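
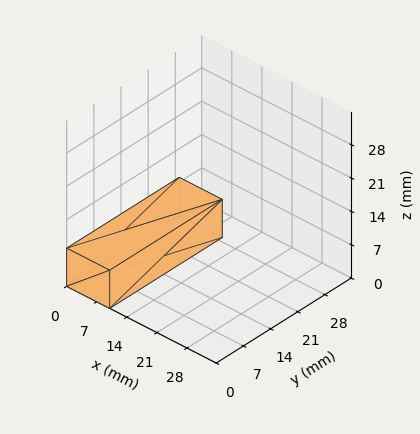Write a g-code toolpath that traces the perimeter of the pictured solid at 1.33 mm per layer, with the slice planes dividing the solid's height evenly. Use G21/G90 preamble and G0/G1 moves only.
Reading the render: the shape is a rectangular box, roughly 10 × 29 mm footprint and 8 mm tall (dimensions read to the nearest mm from the axis ticks). For the g-code, the solid's height is divided into equal slices at the stated Δz and each level perimeter traced with G1 moves after a G0 lift.

; perimeter-only toolpath
G21 ; units = mm
G90 ; absolute positioning
G28 ; home
; layer 1
G0 Z1.33
G0 X0.00 Y0.00
G1 X10.00 Y0.00
G1 X10.00 Y29.00
G1 X0.00 Y29.00
G1 X0.00 Y0.00
; layer 2
G0 Z2.67
G0 X0.00 Y0.00
G1 X10.00 Y0.00
G1 X10.00 Y29.00
G1 X0.00 Y29.00
G1 X0.00 Y0.00
; layer 3
G0 Z4.00
G0 X0.00 Y0.00
G1 X10.00 Y0.00
G1 X10.00 Y29.00
G1 X0.00 Y29.00
G1 X0.00 Y0.00
; layer 4
G0 Z5.33
G0 X0.00 Y0.00
G1 X10.00 Y0.00
G1 X10.00 Y29.00
G1 X0.00 Y29.00
G1 X0.00 Y0.00
; layer 5
G0 Z6.67
G0 X0.00 Y0.00
G1 X10.00 Y0.00
G1 X10.00 Y29.00
G1 X0.00 Y29.00
G1 X0.00 Y0.00
; layer 6
G0 Z8.00
G0 X0.00 Y0.00
G1 X10.00 Y0.00
G1 X10.00 Y29.00
G1 X0.00 Y29.00
G1 X0.00 Y0.00
M2 ; end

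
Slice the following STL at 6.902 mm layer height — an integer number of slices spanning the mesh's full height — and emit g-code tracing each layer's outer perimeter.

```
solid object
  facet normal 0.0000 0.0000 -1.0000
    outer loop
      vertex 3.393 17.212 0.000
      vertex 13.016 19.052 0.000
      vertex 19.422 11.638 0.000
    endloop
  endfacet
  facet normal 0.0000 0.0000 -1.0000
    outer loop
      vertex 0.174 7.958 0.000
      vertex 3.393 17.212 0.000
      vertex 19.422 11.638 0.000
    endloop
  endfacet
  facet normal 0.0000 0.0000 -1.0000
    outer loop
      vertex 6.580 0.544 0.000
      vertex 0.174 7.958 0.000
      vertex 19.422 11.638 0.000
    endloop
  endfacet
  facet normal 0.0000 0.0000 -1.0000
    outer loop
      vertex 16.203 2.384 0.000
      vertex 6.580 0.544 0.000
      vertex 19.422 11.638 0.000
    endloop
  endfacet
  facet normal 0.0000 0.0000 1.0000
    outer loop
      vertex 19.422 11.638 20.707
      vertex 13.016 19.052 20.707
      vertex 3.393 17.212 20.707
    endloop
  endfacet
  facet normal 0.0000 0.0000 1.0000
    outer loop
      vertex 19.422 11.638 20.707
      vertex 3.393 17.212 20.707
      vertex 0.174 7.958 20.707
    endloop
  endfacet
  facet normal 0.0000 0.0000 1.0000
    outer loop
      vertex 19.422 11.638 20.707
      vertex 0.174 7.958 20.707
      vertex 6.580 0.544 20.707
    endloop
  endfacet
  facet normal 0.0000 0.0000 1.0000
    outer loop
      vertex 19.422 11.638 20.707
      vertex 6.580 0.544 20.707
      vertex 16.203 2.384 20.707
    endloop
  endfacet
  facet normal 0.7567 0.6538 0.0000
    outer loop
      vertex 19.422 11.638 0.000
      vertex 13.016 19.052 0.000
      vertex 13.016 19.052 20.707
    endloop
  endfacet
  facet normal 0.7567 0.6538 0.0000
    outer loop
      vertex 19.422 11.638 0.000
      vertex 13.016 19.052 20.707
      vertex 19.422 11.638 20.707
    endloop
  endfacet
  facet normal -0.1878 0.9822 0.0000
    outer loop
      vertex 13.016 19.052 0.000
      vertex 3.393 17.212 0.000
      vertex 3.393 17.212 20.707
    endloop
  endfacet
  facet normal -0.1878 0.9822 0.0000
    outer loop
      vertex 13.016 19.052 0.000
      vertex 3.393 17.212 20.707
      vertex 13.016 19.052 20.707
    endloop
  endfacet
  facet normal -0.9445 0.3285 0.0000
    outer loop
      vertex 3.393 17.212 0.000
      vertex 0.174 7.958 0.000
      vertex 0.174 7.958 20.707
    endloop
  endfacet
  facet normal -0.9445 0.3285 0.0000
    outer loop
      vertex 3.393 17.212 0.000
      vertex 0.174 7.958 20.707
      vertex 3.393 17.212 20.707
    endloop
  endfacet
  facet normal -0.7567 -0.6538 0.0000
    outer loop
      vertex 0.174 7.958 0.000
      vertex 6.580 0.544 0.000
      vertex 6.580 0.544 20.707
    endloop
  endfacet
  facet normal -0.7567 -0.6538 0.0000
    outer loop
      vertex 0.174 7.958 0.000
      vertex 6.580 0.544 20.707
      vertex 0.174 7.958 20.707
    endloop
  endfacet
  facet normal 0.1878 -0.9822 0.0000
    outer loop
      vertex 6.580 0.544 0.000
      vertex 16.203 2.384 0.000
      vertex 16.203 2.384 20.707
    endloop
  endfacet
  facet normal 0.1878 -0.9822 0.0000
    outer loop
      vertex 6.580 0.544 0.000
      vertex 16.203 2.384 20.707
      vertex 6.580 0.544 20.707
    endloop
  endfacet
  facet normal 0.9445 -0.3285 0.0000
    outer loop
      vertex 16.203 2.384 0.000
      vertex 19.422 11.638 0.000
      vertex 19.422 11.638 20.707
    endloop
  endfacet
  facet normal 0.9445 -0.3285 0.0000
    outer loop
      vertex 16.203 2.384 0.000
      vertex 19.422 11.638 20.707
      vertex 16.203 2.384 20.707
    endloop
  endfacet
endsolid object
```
; perimeter-only toolpath
G21 ; units = mm
G90 ; absolute positioning
G28 ; home
; layer 1
G0 Z6.902
G0 X19.422 Y11.638
G1 X13.016 Y19.052
G1 X3.393 Y17.212
G1 X0.174 Y7.958
G1 X6.580 Y0.544
G1 X16.203 Y2.384
G1 X19.422 Y11.638
; layer 2
G0 Z13.805
G0 X19.422 Y11.638
G1 X13.016 Y19.052
G1 X3.393 Y17.212
G1 X0.174 Y7.958
G1 X6.580 Y0.544
G1 X16.203 Y2.384
G1 X19.422 Y11.638
; layer 3
G0 Z20.707
G0 X19.422 Y11.638
G1 X13.016 Y19.052
G1 X3.393 Y17.212
G1 X0.174 Y7.958
G1 X6.580 Y0.544
G1 X16.203 Y2.384
G1 X19.422 Y11.638
M2 ; end

The solid is a regular 6-sided prism (a cylinder approximated with 6 flat sides), circumscribed radius ≈ 9.8 mm, height ≈ 20.7 mm. Slicing at Δz = 6.902 mm — 3 equal slices spanning the solid's height, so layer i sits at z = i·h/3 — gives 3 non-empty perimeters. Each is a 6-segment closed polygon; G0 lifts to the layer z and rapids to the start vertex, then G1 traces the edges.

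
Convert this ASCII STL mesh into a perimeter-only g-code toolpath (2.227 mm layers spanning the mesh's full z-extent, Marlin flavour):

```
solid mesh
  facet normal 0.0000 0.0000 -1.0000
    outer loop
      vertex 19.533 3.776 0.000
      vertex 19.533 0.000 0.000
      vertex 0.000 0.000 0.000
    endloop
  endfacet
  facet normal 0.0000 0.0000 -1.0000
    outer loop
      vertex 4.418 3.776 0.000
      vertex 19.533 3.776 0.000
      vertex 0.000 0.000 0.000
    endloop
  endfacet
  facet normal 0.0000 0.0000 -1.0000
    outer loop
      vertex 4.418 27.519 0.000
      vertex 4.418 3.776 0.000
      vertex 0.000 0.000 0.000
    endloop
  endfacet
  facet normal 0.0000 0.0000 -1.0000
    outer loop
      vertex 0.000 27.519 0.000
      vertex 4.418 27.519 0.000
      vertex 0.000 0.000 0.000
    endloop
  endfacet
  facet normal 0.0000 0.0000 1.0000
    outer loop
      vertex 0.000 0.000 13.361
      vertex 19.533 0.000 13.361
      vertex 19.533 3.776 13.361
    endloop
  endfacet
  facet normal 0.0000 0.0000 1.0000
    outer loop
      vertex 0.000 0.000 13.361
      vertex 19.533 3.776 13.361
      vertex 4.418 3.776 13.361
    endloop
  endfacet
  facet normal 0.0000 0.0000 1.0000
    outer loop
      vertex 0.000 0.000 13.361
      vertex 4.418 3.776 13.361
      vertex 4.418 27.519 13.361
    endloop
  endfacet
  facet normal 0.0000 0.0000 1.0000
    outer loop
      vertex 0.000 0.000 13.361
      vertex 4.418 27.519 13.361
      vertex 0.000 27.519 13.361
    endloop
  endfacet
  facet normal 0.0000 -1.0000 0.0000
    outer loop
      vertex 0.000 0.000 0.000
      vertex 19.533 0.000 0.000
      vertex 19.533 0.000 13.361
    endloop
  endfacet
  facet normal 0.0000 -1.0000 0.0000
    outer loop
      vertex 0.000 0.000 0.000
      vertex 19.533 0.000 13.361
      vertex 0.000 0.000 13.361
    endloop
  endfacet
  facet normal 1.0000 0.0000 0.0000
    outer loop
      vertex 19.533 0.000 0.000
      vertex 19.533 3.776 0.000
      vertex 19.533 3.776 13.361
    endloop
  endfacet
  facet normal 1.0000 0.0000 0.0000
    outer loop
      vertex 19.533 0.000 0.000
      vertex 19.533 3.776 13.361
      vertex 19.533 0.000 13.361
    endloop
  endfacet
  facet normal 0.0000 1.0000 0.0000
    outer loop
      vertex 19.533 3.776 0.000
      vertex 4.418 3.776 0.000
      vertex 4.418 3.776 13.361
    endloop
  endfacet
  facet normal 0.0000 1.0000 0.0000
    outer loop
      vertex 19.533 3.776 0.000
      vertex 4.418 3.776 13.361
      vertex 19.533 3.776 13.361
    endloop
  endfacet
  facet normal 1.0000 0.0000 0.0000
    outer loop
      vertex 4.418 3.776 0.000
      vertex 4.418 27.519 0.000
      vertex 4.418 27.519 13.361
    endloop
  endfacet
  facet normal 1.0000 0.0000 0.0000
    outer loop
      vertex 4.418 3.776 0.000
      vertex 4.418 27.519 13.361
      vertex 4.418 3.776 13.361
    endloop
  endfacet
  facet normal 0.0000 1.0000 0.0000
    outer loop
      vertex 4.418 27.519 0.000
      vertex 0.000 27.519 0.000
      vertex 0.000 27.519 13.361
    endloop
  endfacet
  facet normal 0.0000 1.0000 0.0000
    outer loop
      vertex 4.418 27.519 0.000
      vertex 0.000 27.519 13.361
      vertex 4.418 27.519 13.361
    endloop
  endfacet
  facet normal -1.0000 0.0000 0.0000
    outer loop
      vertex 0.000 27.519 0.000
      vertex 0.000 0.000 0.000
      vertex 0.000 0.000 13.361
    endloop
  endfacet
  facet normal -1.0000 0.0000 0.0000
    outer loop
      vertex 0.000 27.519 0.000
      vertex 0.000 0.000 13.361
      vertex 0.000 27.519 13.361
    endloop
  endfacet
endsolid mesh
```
; perimeter-only toolpath
G21 ; units = mm
G90 ; absolute positioning
G28 ; home
; layer 1
G0 Z2.227
G0 X0.000 Y0.000
G1 X19.533 Y0.000
G1 X19.533 Y3.776
G1 X4.418 Y3.776
G1 X4.418 Y27.519
G1 X0.000 Y27.519
G1 X0.000 Y0.000
; layer 2
G0 Z4.454
G0 X0.000 Y0.000
G1 X19.533 Y0.000
G1 X19.533 Y3.776
G1 X4.418 Y3.776
G1 X4.418 Y27.519
G1 X0.000 Y27.519
G1 X0.000 Y0.000
; layer 3
G0 Z6.681
G0 X0.000 Y0.000
G1 X19.533 Y0.000
G1 X19.533 Y3.776
G1 X4.418 Y3.776
G1 X4.418 Y27.519
G1 X0.000 Y27.519
G1 X0.000 Y0.000
; layer 4
G0 Z8.907
G0 X0.000 Y0.000
G1 X19.533 Y0.000
G1 X19.533 Y3.776
G1 X4.418 Y3.776
G1 X4.418 Y27.519
G1 X0.000 Y27.519
G1 X0.000 Y0.000
; layer 5
G0 Z11.134
G0 X0.000 Y0.000
G1 X19.533 Y0.000
G1 X19.533 Y3.776
G1 X4.418 Y3.776
G1 X4.418 Y27.519
G1 X0.000 Y27.519
G1 X0.000 Y0.000
; layer 6
G0 Z13.361
G0 X0.000 Y0.000
G1 X19.533 Y0.000
G1 X19.533 Y3.776
G1 X4.418 Y3.776
G1 X4.418 Y27.519
G1 X0.000 Y27.519
G1 X0.000 Y0.000
M2 ; end

The solid is an L-shaped prism: outer 19.5 × 27.5 mm, arm thicknesses ≈ 3.78 mm (horizontal) and 4.42 mm (vertical), extruded 13.4 mm in z. Slicing at Δz = 2.227 mm — 6 equal slices spanning the solid's height, so layer i sits at z = i·h/6 — gives 6 non-empty perimeters. Each is a 6-segment closed polygon; G0 lifts to the layer z and rapids to the start vertex, then G1 traces the edges.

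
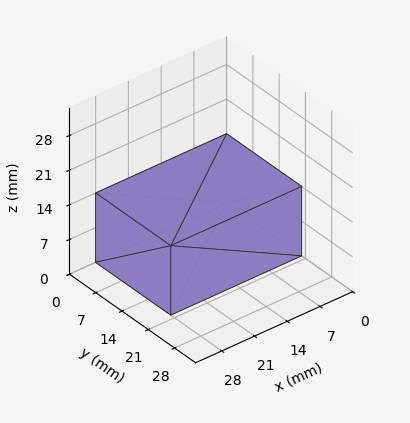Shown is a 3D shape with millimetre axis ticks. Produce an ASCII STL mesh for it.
Reading the render: the shape is a rectangular box, roughly 28 × 20 mm footprint and 14 mm tall (dimensions read to the nearest mm from the axis ticks). For the STL, each face is triangulated and given an outward normal.

solid part
  facet normal 0.0000 0.0000 -1.0000
    outer loop
      vertex 28.000 20.000 0.000
      vertex 28.000 0.000 0.000
      vertex 0.000 0.000 0.000
    endloop
  endfacet
  facet normal 0.0000 0.0000 -1.0000
    outer loop
      vertex 0.000 20.000 0.000
      vertex 28.000 20.000 0.000
      vertex 0.000 0.000 0.000
    endloop
  endfacet
  facet normal 0.0000 0.0000 1.0000
    outer loop
      vertex 0.000 0.000 14.000
      vertex 28.000 0.000 14.000
      vertex 28.000 20.000 14.000
    endloop
  endfacet
  facet normal 0.0000 0.0000 1.0000
    outer loop
      vertex 0.000 0.000 14.000
      vertex 28.000 20.000 14.000
      vertex 0.000 20.000 14.000
    endloop
  endfacet
  facet normal 0.0000 -1.0000 0.0000
    outer loop
      vertex 0.000 0.000 0.000
      vertex 28.000 0.000 0.000
      vertex 28.000 0.000 14.000
    endloop
  endfacet
  facet normal 0.0000 -1.0000 0.0000
    outer loop
      vertex 0.000 0.000 0.000
      vertex 28.000 0.000 14.000
      vertex 0.000 0.000 14.000
    endloop
  endfacet
  facet normal 0.0000 1.0000 0.0000
    outer loop
      vertex 28.000 20.000 14.000
      vertex 28.000 20.000 0.000
      vertex 0.000 20.000 0.000
    endloop
  endfacet
  facet normal 0.0000 1.0000 0.0000
    outer loop
      vertex 0.000 20.000 14.000
      vertex 28.000 20.000 14.000
      vertex 0.000 20.000 0.000
    endloop
  endfacet
  facet normal -1.0000 0.0000 0.0000
    outer loop
      vertex 0.000 20.000 14.000
      vertex 0.000 20.000 0.000
      vertex 0.000 0.000 0.000
    endloop
  endfacet
  facet normal -1.0000 0.0000 0.0000
    outer loop
      vertex 0.000 0.000 14.000
      vertex 0.000 20.000 14.000
      vertex 0.000 0.000 0.000
    endloop
  endfacet
  facet normal 1.0000 0.0000 0.0000
    outer loop
      vertex 28.000 0.000 0.000
      vertex 28.000 20.000 0.000
      vertex 28.000 20.000 14.000
    endloop
  endfacet
  facet normal 1.0000 0.0000 0.0000
    outer loop
      vertex 28.000 0.000 0.000
      vertex 28.000 20.000 14.000
      vertex 28.000 0.000 14.000
    endloop
  endfacet
endsolid part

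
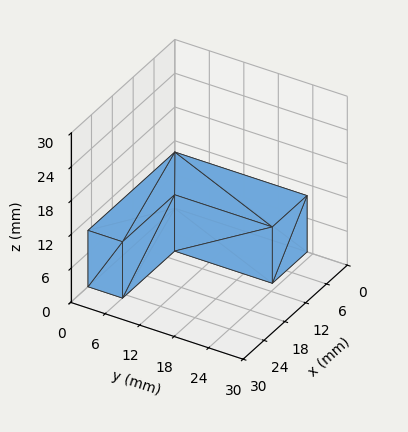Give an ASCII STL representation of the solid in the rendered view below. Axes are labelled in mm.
Reading the render: the shape is an L-shaped prism: outer 25 × 23 mm, arm thicknesses ≈ 6 mm (horizontal) and 10 mm (vertical), extruded 10 mm in z (dimensions read to the nearest mm from the axis ticks). For the STL, each face is triangulated and given an outward normal.

solid part
  facet normal 0.0000 0.0000 -1.0000
    outer loop
      vertex 25.0 6.0 0.0
      vertex 25.0 0.0 0.0
      vertex 0.0 0.0 0.0
    endloop
  endfacet
  facet normal 0.0000 0.0000 -1.0000
    outer loop
      vertex 10.0 6.0 0.0
      vertex 25.0 6.0 0.0
      vertex 0.0 0.0 0.0
    endloop
  endfacet
  facet normal 0.0000 0.0000 -1.0000
    outer loop
      vertex 10.0 23.0 0.0
      vertex 10.0 6.0 0.0
      vertex 0.0 0.0 0.0
    endloop
  endfacet
  facet normal 0.0000 0.0000 -1.0000
    outer loop
      vertex 0.0 23.0 0.0
      vertex 10.0 23.0 0.0
      vertex 0.0 0.0 0.0
    endloop
  endfacet
  facet normal 0.0000 0.0000 1.0000
    outer loop
      vertex 0.0 0.0 10.0
      vertex 25.0 0.0 10.0
      vertex 25.0 6.0 10.0
    endloop
  endfacet
  facet normal 0.0000 0.0000 1.0000
    outer loop
      vertex 0.0 0.0 10.0
      vertex 25.0 6.0 10.0
      vertex 10.0 6.0 10.0
    endloop
  endfacet
  facet normal 0.0000 0.0000 1.0000
    outer loop
      vertex 0.0 0.0 10.0
      vertex 10.0 6.0 10.0
      vertex 10.0 23.0 10.0
    endloop
  endfacet
  facet normal 0.0000 0.0000 1.0000
    outer loop
      vertex 0.0 0.0 10.0
      vertex 10.0 23.0 10.0
      vertex 0.0 23.0 10.0
    endloop
  endfacet
  facet normal 0.0000 -1.0000 0.0000
    outer loop
      vertex 0.0 0.0 0.0
      vertex 25.0 0.0 0.0
      vertex 25.0 0.0 10.0
    endloop
  endfacet
  facet normal 0.0000 -1.0000 0.0000
    outer loop
      vertex 0.0 0.0 0.0
      vertex 25.0 0.0 10.0
      vertex 0.0 0.0 10.0
    endloop
  endfacet
  facet normal 1.0000 0.0000 0.0000
    outer loop
      vertex 25.0 0.0 0.0
      vertex 25.0 6.0 0.0
      vertex 25.0 6.0 10.0
    endloop
  endfacet
  facet normal 1.0000 0.0000 0.0000
    outer loop
      vertex 25.0 0.0 0.0
      vertex 25.0 6.0 10.0
      vertex 25.0 0.0 10.0
    endloop
  endfacet
  facet normal 0.0000 1.0000 0.0000
    outer loop
      vertex 25.0 6.0 0.0
      vertex 10.0 6.0 0.0
      vertex 10.0 6.0 10.0
    endloop
  endfacet
  facet normal 0.0000 1.0000 0.0000
    outer loop
      vertex 25.0 6.0 0.0
      vertex 10.0 6.0 10.0
      vertex 25.0 6.0 10.0
    endloop
  endfacet
  facet normal 1.0000 0.0000 0.0000
    outer loop
      vertex 10.0 6.0 0.0
      vertex 10.0 23.0 0.0
      vertex 10.0 23.0 10.0
    endloop
  endfacet
  facet normal 1.0000 0.0000 0.0000
    outer loop
      vertex 10.0 6.0 0.0
      vertex 10.0 23.0 10.0
      vertex 10.0 6.0 10.0
    endloop
  endfacet
  facet normal 0.0000 1.0000 0.0000
    outer loop
      vertex 10.0 23.0 0.0
      vertex 0.0 23.0 0.0
      vertex 0.0 23.0 10.0
    endloop
  endfacet
  facet normal 0.0000 1.0000 0.0000
    outer loop
      vertex 10.0 23.0 0.0
      vertex 0.0 23.0 10.0
      vertex 10.0 23.0 10.0
    endloop
  endfacet
  facet normal -1.0000 0.0000 0.0000
    outer loop
      vertex 0.0 23.0 0.0
      vertex 0.0 0.0 0.0
      vertex 0.0 0.0 10.0
    endloop
  endfacet
  facet normal -1.0000 0.0000 0.0000
    outer loop
      vertex 0.0 23.0 0.0
      vertex 0.0 0.0 10.0
      vertex 0.0 23.0 10.0
    endloop
  endfacet
endsolid part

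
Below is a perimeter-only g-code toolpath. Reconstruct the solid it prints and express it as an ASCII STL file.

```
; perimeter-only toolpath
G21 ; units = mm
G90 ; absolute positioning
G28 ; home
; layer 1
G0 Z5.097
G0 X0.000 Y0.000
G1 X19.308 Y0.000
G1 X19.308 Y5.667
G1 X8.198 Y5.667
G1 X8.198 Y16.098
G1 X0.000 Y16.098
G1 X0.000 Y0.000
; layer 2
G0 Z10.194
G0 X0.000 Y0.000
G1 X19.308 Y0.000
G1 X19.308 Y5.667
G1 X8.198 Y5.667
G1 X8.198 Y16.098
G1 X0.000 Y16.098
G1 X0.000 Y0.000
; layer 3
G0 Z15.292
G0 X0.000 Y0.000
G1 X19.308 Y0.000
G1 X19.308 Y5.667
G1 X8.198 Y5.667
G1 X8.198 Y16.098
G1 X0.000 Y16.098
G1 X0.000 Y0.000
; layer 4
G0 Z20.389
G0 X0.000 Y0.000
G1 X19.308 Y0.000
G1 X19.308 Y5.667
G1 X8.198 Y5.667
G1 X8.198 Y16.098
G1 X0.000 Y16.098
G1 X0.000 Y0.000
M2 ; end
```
solid part
  facet normal 0.0000 0.0000 -1.0000
    outer loop
      vertex 19.308 5.667 0.000
      vertex 19.308 0.000 0.000
      vertex 0.000 0.000 0.000
    endloop
  endfacet
  facet normal 0.0000 0.0000 -1.0000
    outer loop
      vertex 8.198 5.667 0.000
      vertex 19.308 5.667 0.000
      vertex 0.000 0.000 0.000
    endloop
  endfacet
  facet normal 0.0000 0.0000 -1.0000
    outer loop
      vertex 8.198 16.098 0.000
      vertex 8.198 5.667 0.000
      vertex 0.000 0.000 0.000
    endloop
  endfacet
  facet normal 0.0000 0.0000 -1.0000
    outer loop
      vertex 0.000 16.098 0.000
      vertex 8.198 16.098 0.000
      vertex 0.000 0.000 0.000
    endloop
  endfacet
  facet normal 0.0000 0.0000 1.0000
    outer loop
      vertex 0.000 0.000 20.389
      vertex 19.308 0.000 20.389
      vertex 19.308 5.667 20.389
    endloop
  endfacet
  facet normal 0.0000 0.0000 1.0000
    outer loop
      vertex 0.000 0.000 20.389
      vertex 19.308 5.667 20.389
      vertex 8.198 5.667 20.389
    endloop
  endfacet
  facet normal 0.0000 0.0000 1.0000
    outer loop
      vertex 0.000 0.000 20.389
      vertex 8.198 5.667 20.389
      vertex 8.198 16.098 20.389
    endloop
  endfacet
  facet normal 0.0000 0.0000 1.0000
    outer loop
      vertex 0.000 0.000 20.389
      vertex 8.198 16.098 20.389
      vertex 0.000 16.098 20.389
    endloop
  endfacet
  facet normal 0.0000 -1.0000 0.0000
    outer loop
      vertex 0.000 0.000 0.000
      vertex 19.308 0.000 0.000
      vertex 19.308 0.000 20.389
    endloop
  endfacet
  facet normal 0.0000 -1.0000 0.0000
    outer loop
      vertex 0.000 0.000 0.000
      vertex 19.308 0.000 20.389
      vertex 0.000 0.000 20.389
    endloop
  endfacet
  facet normal 1.0000 0.0000 0.0000
    outer loop
      vertex 19.308 0.000 0.000
      vertex 19.308 5.667 0.000
      vertex 19.308 5.667 20.389
    endloop
  endfacet
  facet normal 1.0000 0.0000 0.0000
    outer loop
      vertex 19.308 0.000 0.000
      vertex 19.308 5.667 20.389
      vertex 19.308 0.000 20.389
    endloop
  endfacet
  facet normal 0.0000 1.0000 0.0000
    outer loop
      vertex 19.308 5.667 0.000
      vertex 8.198 5.667 0.000
      vertex 8.198 5.667 20.389
    endloop
  endfacet
  facet normal 0.0000 1.0000 0.0000
    outer loop
      vertex 19.308 5.667 0.000
      vertex 8.198 5.667 20.389
      vertex 19.308 5.667 20.389
    endloop
  endfacet
  facet normal 1.0000 0.0000 0.0000
    outer loop
      vertex 8.198 5.667 0.000
      vertex 8.198 16.098 0.000
      vertex 8.198 16.098 20.389
    endloop
  endfacet
  facet normal 1.0000 0.0000 0.0000
    outer loop
      vertex 8.198 5.667 0.000
      vertex 8.198 16.098 20.389
      vertex 8.198 5.667 20.389
    endloop
  endfacet
  facet normal 0.0000 1.0000 0.0000
    outer loop
      vertex 8.198 16.098 0.000
      vertex 0.000 16.098 0.000
      vertex 0.000 16.098 20.389
    endloop
  endfacet
  facet normal 0.0000 1.0000 0.0000
    outer loop
      vertex 8.198 16.098 0.000
      vertex 0.000 16.098 20.389
      vertex 8.198 16.098 20.389
    endloop
  endfacet
  facet normal -1.0000 0.0000 0.0000
    outer loop
      vertex 0.000 16.098 0.000
      vertex 0.000 0.000 0.000
      vertex 0.000 0.000 20.389
    endloop
  endfacet
  facet normal -1.0000 0.0000 0.0000
    outer loop
      vertex 0.000 16.098 0.000
      vertex 0.000 0.000 20.389
      vertex 0.000 16.098 20.389
    endloop
  endfacet
endsolid part

The G0 Z moves step by Δz≈5.097 mm. Every layer's G1 loop is the same polygon, so the solid is a straight extrusion of it from z=0 to z≈20.4. Closing with flat bottom and top caps and triangulating gives 20 facets — an L-shaped prism: outer 19.3 × 16.1 mm, arm thicknesses ≈ 5.67 mm (horizontal) and 8.2 mm (vertical), extruded 20.4 mm in z.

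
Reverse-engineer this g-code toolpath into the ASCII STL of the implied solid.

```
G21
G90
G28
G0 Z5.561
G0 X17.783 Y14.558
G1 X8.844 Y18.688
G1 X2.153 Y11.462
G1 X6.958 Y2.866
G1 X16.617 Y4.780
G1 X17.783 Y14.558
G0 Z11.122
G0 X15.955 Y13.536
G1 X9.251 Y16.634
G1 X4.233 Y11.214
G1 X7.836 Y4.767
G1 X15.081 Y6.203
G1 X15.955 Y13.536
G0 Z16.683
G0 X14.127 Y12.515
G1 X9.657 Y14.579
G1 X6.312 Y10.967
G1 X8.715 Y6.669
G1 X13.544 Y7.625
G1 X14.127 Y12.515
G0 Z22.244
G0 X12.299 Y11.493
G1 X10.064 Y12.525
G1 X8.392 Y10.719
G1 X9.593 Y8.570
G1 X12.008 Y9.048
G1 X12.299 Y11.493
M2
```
solid part
  facet normal 0.0000 0.0000 -1.0000
    outer loop
      vertex 0.074 11.710 0.000
      vertex 8.437 20.742 0.000
      vertex 19.611 15.580 0.000
    endloop
  endfacet
  facet normal 0.0000 0.0000 -1.0000
    outer loop
      vertex 6.080 0.965 0.000
      vertex 0.074 11.710 0.000
      vertex 19.611 15.580 0.000
    endloop
  endfacet
  facet normal 0.0000 0.0000 -1.0000
    outer loop
      vertex 18.154 3.357 0.000
      vertex 6.080 0.965 0.000
      vertex 19.611 15.580 0.000
    endloop
  endfacet
  facet normal 0.4012 0.8684 0.2914
    outer loop
      vertex 19.611 15.580 0.000
      vertex 8.437 20.742 0.000
      vertex 10.471 10.471 27.805
    endloop
  endfacet
  facet normal -0.7019 0.6499 0.2914
    outer loop
      vertex 8.437 20.742 0.000
      vertex 0.074 11.710 0.000
      vertex 10.471 10.471 27.805
    endloop
  endfacet
  facet normal -0.8350 -0.4667 0.2914
    outer loop
      vertex 0.074 11.710 0.000
      vertex 6.080 0.965 0.000
      vertex 10.471 10.471 27.805
    endloop
  endfacet
  facet normal 0.1859 -0.9383 0.2914
    outer loop
      vertex 6.080 0.965 0.000
      vertex 18.154 3.357 0.000
      vertex 10.471 10.471 27.805
    endloop
  endfacet
  facet normal 0.9499 -0.1132 0.2914
    outer loop
      vertex 18.154 3.357 0.000
      vertex 19.611 15.580 0.000
      vertex 10.471 10.471 27.805
    endloop
  endfacet
endsolid part

The G0 Z moves step by Δz≈5.561 mm. The G1 loops shrink linearly with z, so the solid tapers from its base footprint up to z≈27.8. Closing with a flat bottom cap and the tapered top and triangulating gives 8 facets — a regular 5-sided pyramid, base circumscribed radius ≈ 10.5 mm, apex at z ≈ 27.8 mm.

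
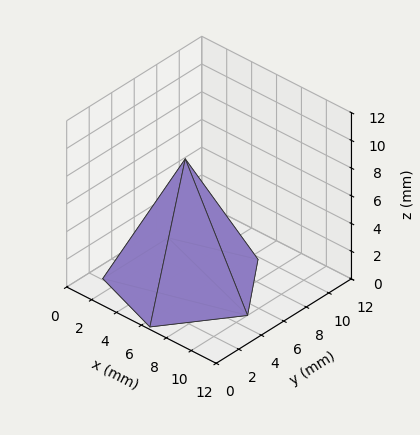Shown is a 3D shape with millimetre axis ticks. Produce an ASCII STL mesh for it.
Reading the render: the shape is a regular 5-sided pyramid, base circumscribed radius ≈ 5 mm, apex at z ≈ 9 mm (dimensions read to the nearest mm from the axis ticks). For the STL, each face is triangulated and given an outward normal.

solid part
  facet normal 0.0000 0.0000 -1.0000
    outer loop
      vertex 1.0 7.9 0.0
      vertex 6.5 9.8 0.0
      vertex 10.0 5.0 0.0
    endloop
  endfacet
  facet normal 0.0000 0.0000 -1.0000
    outer loop
      vertex 1.0 2.1 0.0
      vertex 1.0 7.9 0.0
      vertex 10.0 5.0 0.0
    endloop
  endfacet
  facet normal 0.0000 0.0000 -1.0000
    outer loop
      vertex 6.5 0.2 0.0
      vertex 1.0 2.1 0.0
      vertex 10.0 5.0 0.0
    endloop
  endfacet
  facet normal 0.7371 0.5375 0.4095
    outer loop
      vertex 10.0 5.0 0.0
      vertex 6.5 9.8 0.0
      vertex 5.0 5.0 9.0
    endloop
  endfacet
  facet normal -0.2978 0.8620 0.4101
    outer loop
      vertex 6.5 9.8 0.0
      vertex 1.0 7.9 0.0
      vertex 5.0 5.0 9.0
    endloop
  endfacet
  facet normal -0.9138 0.0000 0.4061
    outer loop
      vertex 1.0 7.9 0.0
      vertex 1.0 2.1 0.0
      vertex 5.0 5.0 9.0
    endloop
  endfacet
  facet normal -0.2978 -0.8620 0.4101
    outer loop
      vertex 1.0 2.1 0.0
      vertex 6.5 0.2 0.0
      vertex 5.0 5.0 9.0
    endloop
  endfacet
  facet normal 0.7371 -0.5375 0.4095
    outer loop
      vertex 6.5 0.2 0.0
      vertex 10.0 5.0 0.0
      vertex 5.0 5.0 9.0
    endloop
  endfacet
endsolid part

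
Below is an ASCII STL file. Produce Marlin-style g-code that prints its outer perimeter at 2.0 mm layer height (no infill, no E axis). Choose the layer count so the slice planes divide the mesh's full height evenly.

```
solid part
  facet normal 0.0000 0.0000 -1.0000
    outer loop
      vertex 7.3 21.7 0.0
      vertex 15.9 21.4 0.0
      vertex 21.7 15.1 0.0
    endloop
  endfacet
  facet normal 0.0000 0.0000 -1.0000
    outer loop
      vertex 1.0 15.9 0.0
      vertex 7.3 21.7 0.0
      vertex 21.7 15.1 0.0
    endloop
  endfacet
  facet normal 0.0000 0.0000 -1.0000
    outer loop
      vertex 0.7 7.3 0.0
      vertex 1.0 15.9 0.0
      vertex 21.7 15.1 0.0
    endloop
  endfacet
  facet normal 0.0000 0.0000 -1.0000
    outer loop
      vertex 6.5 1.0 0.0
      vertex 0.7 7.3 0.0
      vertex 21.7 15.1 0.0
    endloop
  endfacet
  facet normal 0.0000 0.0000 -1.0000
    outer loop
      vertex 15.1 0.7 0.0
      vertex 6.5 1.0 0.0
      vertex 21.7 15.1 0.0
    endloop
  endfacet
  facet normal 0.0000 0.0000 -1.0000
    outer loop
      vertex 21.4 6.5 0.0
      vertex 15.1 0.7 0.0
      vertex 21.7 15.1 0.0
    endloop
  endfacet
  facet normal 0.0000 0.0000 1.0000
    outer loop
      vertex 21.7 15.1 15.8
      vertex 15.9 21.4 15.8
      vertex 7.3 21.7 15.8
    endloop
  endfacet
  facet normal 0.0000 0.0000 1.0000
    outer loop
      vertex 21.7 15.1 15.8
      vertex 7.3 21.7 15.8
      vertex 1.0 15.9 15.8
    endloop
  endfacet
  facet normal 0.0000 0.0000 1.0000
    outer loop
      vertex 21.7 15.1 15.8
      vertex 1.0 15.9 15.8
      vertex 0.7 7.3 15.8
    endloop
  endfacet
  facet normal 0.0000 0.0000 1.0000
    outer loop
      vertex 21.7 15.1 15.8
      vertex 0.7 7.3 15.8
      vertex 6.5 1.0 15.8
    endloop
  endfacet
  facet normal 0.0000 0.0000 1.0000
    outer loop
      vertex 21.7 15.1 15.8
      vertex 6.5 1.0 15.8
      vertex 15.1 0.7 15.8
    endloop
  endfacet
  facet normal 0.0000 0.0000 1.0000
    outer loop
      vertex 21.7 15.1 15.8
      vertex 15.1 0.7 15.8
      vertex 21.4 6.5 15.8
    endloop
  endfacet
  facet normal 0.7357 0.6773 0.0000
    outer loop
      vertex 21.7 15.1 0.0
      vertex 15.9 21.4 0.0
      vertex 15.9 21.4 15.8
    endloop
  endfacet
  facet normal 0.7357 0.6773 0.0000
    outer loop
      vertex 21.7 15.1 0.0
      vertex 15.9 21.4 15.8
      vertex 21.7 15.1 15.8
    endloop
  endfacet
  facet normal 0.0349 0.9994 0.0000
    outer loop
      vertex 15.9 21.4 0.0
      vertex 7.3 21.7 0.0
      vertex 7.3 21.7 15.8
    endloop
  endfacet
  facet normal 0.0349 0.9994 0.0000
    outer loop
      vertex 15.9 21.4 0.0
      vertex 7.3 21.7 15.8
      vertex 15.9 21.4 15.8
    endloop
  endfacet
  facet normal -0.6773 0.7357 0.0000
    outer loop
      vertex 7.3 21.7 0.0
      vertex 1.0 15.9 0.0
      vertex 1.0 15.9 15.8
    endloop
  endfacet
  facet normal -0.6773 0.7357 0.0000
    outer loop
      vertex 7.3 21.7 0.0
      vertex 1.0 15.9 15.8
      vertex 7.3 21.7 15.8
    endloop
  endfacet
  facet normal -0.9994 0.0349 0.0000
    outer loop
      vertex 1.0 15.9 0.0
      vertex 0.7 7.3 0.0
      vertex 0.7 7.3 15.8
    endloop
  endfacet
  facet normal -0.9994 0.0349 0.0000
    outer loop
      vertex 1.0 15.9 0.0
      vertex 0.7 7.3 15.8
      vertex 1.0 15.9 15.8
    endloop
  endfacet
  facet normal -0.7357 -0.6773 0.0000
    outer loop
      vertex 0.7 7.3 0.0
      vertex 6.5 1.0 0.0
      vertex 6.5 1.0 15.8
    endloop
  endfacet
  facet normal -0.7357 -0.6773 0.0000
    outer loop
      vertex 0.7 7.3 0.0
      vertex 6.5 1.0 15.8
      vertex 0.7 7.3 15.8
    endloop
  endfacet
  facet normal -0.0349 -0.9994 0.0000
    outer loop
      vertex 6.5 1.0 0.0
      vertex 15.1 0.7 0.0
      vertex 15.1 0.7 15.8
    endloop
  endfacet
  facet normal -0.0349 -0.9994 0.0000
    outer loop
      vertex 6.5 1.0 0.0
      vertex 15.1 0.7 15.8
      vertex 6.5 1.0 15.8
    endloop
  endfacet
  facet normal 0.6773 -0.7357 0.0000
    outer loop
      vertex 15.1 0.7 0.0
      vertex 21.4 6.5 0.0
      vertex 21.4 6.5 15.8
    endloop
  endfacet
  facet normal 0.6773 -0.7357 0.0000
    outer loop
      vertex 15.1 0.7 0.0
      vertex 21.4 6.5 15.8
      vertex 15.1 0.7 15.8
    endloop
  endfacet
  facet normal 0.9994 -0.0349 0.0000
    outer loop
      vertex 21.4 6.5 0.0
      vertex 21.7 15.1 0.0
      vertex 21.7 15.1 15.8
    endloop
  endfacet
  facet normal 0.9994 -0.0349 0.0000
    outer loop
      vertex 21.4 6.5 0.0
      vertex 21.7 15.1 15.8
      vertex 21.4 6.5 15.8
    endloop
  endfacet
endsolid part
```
; perimeter-only toolpath
G21 ; units = mm
G90 ; absolute positioning
G28 ; home
; layer 1
G0 Z2.0
G0 X21.7 Y15.1
G1 X15.9 Y21.4
G1 X7.3 Y21.7
G1 X1.0 Y15.9
G1 X0.7 Y7.3
G1 X6.5 Y1.0
G1 X15.1 Y0.7
G1 X21.4 Y6.5
G1 X21.7 Y15.1
; layer 2
G0 Z4.0
G0 X21.7 Y15.1
G1 X15.9 Y21.4
G1 X7.3 Y21.7
G1 X1.0 Y15.9
G1 X0.7 Y7.3
G1 X6.5 Y1.0
G1 X15.1 Y0.7
G1 X21.4 Y6.5
G1 X21.7 Y15.1
; layer 3
G0 Z5.9
G0 X21.7 Y15.1
G1 X15.9 Y21.4
G1 X7.3 Y21.7
G1 X1.0 Y15.9
G1 X0.7 Y7.3
G1 X6.5 Y1.0
G1 X15.1 Y0.7
G1 X21.4 Y6.5
G1 X21.7 Y15.1
; layer 4
G0 Z7.9
G0 X21.7 Y15.1
G1 X15.9 Y21.4
G1 X7.3 Y21.7
G1 X1.0 Y15.9
G1 X0.7 Y7.3
G1 X6.5 Y1.0
G1 X15.1 Y0.7
G1 X21.4 Y6.5
G1 X21.7 Y15.1
; layer 5
G0 Z9.9
G0 X21.7 Y15.1
G1 X15.9 Y21.4
G1 X7.3 Y21.7
G1 X1.0 Y15.9
G1 X0.7 Y7.3
G1 X6.5 Y1.0
G1 X15.1 Y0.7
G1 X21.4 Y6.5
G1 X21.7 Y15.1
; layer 6
G0 Z11.9
G0 X21.7 Y15.1
G1 X15.9 Y21.4
G1 X7.3 Y21.7
G1 X1.0 Y15.9
G1 X0.7 Y7.3
G1 X6.5 Y1.0
G1 X15.1 Y0.7
G1 X21.4 Y6.5
G1 X21.7 Y15.1
; layer 7
G0 Z13.8
G0 X21.7 Y15.1
G1 X15.9 Y21.4
G1 X7.3 Y21.7
G1 X1.0 Y15.9
G1 X0.7 Y7.3
G1 X6.5 Y1.0
G1 X15.1 Y0.7
G1 X21.4 Y6.5
G1 X21.7 Y15.1
; layer 8
G0 Z15.8
G0 X21.7 Y15.1
G1 X15.9 Y21.4
G1 X7.3 Y21.7
G1 X1.0 Y15.9
G1 X0.7 Y7.3
G1 X6.5 Y1.0
G1 X15.1 Y0.7
G1 X21.4 Y6.5
G1 X21.7 Y15.1
M2 ; end

The solid is a regular 8-sided prism (a cylinder approximated with 8 flat sides), circumscribed radius ≈ 11.2 mm, height ≈ 15.8 mm. Slicing at Δz = 2.0 mm — 8 equal slices spanning the solid's height, so layer i sits at z = i·h/8 — gives 8 non-empty perimeters. Each is a 8-segment closed polygon; G0 lifts to the layer z and rapids to the start vertex, then G1 traces the edges.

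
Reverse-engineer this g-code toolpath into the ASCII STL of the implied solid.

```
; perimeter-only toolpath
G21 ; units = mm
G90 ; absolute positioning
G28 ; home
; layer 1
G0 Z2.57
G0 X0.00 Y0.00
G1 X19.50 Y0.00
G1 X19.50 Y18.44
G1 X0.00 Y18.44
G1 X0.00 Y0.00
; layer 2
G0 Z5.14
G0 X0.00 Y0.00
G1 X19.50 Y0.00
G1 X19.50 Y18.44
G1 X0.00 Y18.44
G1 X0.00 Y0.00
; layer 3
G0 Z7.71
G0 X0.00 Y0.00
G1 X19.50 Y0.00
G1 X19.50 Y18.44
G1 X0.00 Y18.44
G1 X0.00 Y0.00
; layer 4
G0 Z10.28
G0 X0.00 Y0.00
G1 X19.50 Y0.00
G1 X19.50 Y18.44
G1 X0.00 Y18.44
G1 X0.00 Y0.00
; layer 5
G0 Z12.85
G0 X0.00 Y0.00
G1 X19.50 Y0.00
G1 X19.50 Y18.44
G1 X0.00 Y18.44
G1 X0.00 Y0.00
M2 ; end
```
solid part
  facet normal 0.0000 0.0000 -1.0000
    outer loop
      vertex 19.50 18.44 0.00
      vertex 19.50 0.00 0.00
      vertex 0.00 0.00 0.00
    endloop
  endfacet
  facet normal 0.0000 0.0000 -1.0000
    outer loop
      vertex 0.00 18.44 0.00
      vertex 19.50 18.44 0.00
      vertex 0.00 0.00 0.00
    endloop
  endfacet
  facet normal 0.0000 0.0000 1.0000
    outer loop
      vertex 0.00 0.00 12.85
      vertex 19.50 0.00 12.85
      vertex 19.50 18.44 12.85
    endloop
  endfacet
  facet normal 0.0000 0.0000 1.0000
    outer loop
      vertex 0.00 0.00 12.85
      vertex 19.50 18.44 12.85
      vertex 0.00 18.44 12.85
    endloop
  endfacet
  facet normal 0.0000 -1.0000 0.0000
    outer loop
      vertex 0.00 0.00 0.00
      vertex 19.50 0.00 0.00
      vertex 19.50 0.00 12.85
    endloop
  endfacet
  facet normal 0.0000 -1.0000 0.0000
    outer loop
      vertex 0.00 0.00 0.00
      vertex 19.50 0.00 12.85
      vertex 0.00 0.00 12.85
    endloop
  endfacet
  facet normal 0.0000 1.0000 0.0000
    outer loop
      vertex 19.50 18.44 12.85
      vertex 19.50 18.44 0.00
      vertex 0.00 18.44 0.00
    endloop
  endfacet
  facet normal 0.0000 1.0000 0.0000
    outer loop
      vertex 0.00 18.44 12.85
      vertex 19.50 18.44 12.85
      vertex 0.00 18.44 0.00
    endloop
  endfacet
  facet normal -1.0000 0.0000 0.0000
    outer loop
      vertex 0.00 18.44 12.85
      vertex 0.00 18.44 0.00
      vertex 0.00 0.00 0.00
    endloop
  endfacet
  facet normal -1.0000 0.0000 0.0000
    outer loop
      vertex 0.00 0.00 12.85
      vertex 0.00 18.44 12.85
      vertex 0.00 0.00 0.00
    endloop
  endfacet
  facet normal 1.0000 0.0000 0.0000
    outer loop
      vertex 19.50 0.00 0.00
      vertex 19.50 18.44 0.00
      vertex 19.50 18.44 12.85
    endloop
  endfacet
  facet normal 1.0000 0.0000 0.0000
    outer loop
      vertex 19.50 0.00 0.00
      vertex 19.50 18.44 12.85
      vertex 19.50 0.00 12.85
    endloop
  endfacet
endsolid part

The G0 Z moves step by Δz≈2.57 mm. Every layer's G1 loop is the same polygon, so the solid is a straight extrusion of it from z=0 to z≈12.8. Closing with flat bottom and top caps and triangulating gives 12 facets — a rectangular box, roughly 19.5 × 18.4 mm footprint and 12.8 mm tall.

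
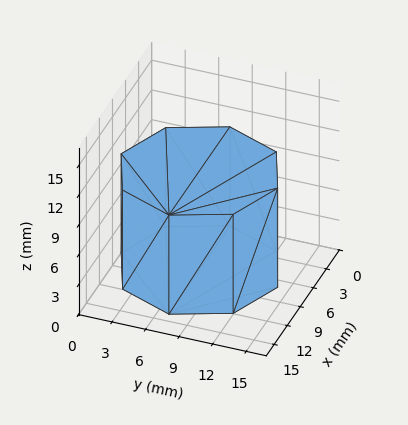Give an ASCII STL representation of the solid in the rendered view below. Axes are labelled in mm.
Reading the render: the shape is a regular 8-sided prism (a cylinder approximated with 8 flat sides), circumscribed radius ≈ 7 mm, height ≈ 10 mm (dimensions read to the nearest mm from the axis ticks). For the STL, each face is triangulated and given an outward normal.

solid part
  facet normal 0.0000 0.0000 -1.0000
    outer loop
      vertex 7.000 14.000 0.000
      vertex 11.950 11.950 0.000
      vertex 14.000 7.000 0.000
    endloop
  endfacet
  facet normal 0.0000 0.0000 -1.0000
    outer loop
      vertex 2.050 11.950 0.000
      vertex 7.000 14.000 0.000
      vertex 14.000 7.000 0.000
    endloop
  endfacet
  facet normal 0.0000 0.0000 -1.0000
    outer loop
      vertex 0.000 7.000 0.000
      vertex 2.050 11.950 0.000
      vertex 14.000 7.000 0.000
    endloop
  endfacet
  facet normal 0.0000 0.0000 -1.0000
    outer loop
      vertex 2.050 2.050 0.000
      vertex 0.000 7.000 0.000
      vertex 14.000 7.000 0.000
    endloop
  endfacet
  facet normal 0.0000 0.0000 -1.0000
    outer loop
      vertex 7.000 0.000 0.000
      vertex 2.050 2.050 0.000
      vertex 14.000 7.000 0.000
    endloop
  endfacet
  facet normal 0.0000 0.0000 -1.0000
    outer loop
      vertex 11.950 2.050 0.000
      vertex 7.000 0.000 0.000
      vertex 14.000 7.000 0.000
    endloop
  endfacet
  facet normal 0.0000 0.0000 1.0000
    outer loop
      vertex 14.000 7.000 10.000
      vertex 11.950 11.950 10.000
      vertex 7.000 14.000 10.000
    endloop
  endfacet
  facet normal 0.0000 0.0000 1.0000
    outer loop
      vertex 14.000 7.000 10.000
      vertex 7.000 14.000 10.000
      vertex 2.050 11.950 10.000
    endloop
  endfacet
  facet normal 0.0000 0.0000 1.0000
    outer loop
      vertex 14.000 7.000 10.000
      vertex 2.050 11.950 10.000
      vertex 0.000 7.000 10.000
    endloop
  endfacet
  facet normal 0.0000 0.0000 1.0000
    outer loop
      vertex 14.000 7.000 10.000
      vertex 0.000 7.000 10.000
      vertex 2.050 2.050 10.000
    endloop
  endfacet
  facet normal 0.0000 0.0000 1.0000
    outer loop
      vertex 14.000 7.000 10.000
      vertex 2.050 2.050 10.000
      vertex 7.000 0.000 10.000
    endloop
  endfacet
  facet normal 0.0000 0.0000 1.0000
    outer loop
      vertex 14.000 7.000 10.000
      vertex 7.000 0.000 10.000
      vertex 11.950 2.050 10.000
    endloop
  endfacet
  facet normal 0.9239 0.3826 0.0000
    outer loop
      vertex 14.000 7.000 0.000
      vertex 11.950 11.950 0.000
      vertex 11.950 11.950 10.000
    endloop
  endfacet
  facet normal 0.9239 0.3826 0.0000
    outer loop
      vertex 14.000 7.000 0.000
      vertex 11.950 11.950 10.000
      vertex 14.000 7.000 10.000
    endloop
  endfacet
  facet normal 0.3826 0.9239 0.0000
    outer loop
      vertex 11.950 11.950 0.000
      vertex 7.000 14.000 0.000
      vertex 7.000 14.000 10.000
    endloop
  endfacet
  facet normal 0.3826 0.9239 0.0000
    outer loop
      vertex 11.950 11.950 0.000
      vertex 7.000 14.000 10.000
      vertex 11.950 11.950 10.000
    endloop
  endfacet
  facet normal -0.3826 0.9239 0.0000
    outer loop
      vertex 7.000 14.000 0.000
      vertex 2.050 11.950 0.000
      vertex 2.050 11.950 10.000
    endloop
  endfacet
  facet normal -0.3826 0.9239 0.0000
    outer loop
      vertex 7.000 14.000 0.000
      vertex 2.050 11.950 10.000
      vertex 7.000 14.000 10.000
    endloop
  endfacet
  facet normal -0.9239 0.3826 0.0000
    outer loop
      vertex 2.050 11.950 0.000
      vertex 0.000 7.000 0.000
      vertex 0.000 7.000 10.000
    endloop
  endfacet
  facet normal -0.9239 0.3826 0.0000
    outer loop
      vertex 2.050 11.950 0.000
      vertex 0.000 7.000 10.000
      vertex 2.050 11.950 10.000
    endloop
  endfacet
  facet normal -0.9239 -0.3826 0.0000
    outer loop
      vertex 0.000 7.000 0.000
      vertex 2.050 2.050 0.000
      vertex 2.050 2.050 10.000
    endloop
  endfacet
  facet normal -0.9239 -0.3826 0.0000
    outer loop
      vertex 0.000 7.000 0.000
      vertex 2.050 2.050 10.000
      vertex 0.000 7.000 10.000
    endloop
  endfacet
  facet normal -0.3826 -0.9239 0.0000
    outer loop
      vertex 2.050 2.050 0.000
      vertex 7.000 0.000 0.000
      vertex 7.000 0.000 10.000
    endloop
  endfacet
  facet normal -0.3826 -0.9239 0.0000
    outer loop
      vertex 2.050 2.050 0.000
      vertex 7.000 0.000 10.000
      vertex 2.050 2.050 10.000
    endloop
  endfacet
  facet normal 0.3826 -0.9239 0.0000
    outer loop
      vertex 7.000 0.000 0.000
      vertex 11.950 2.050 0.000
      vertex 11.950 2.050 10.000
    endloop
  endfacet
  facet normal 0.3826 -0.9239 0.0000
    outer loop
      vertex 7.000 0.000 0.000
      vertex 11.950 2.050 10.000
      vertex 7.000 0.000 10.000
    endloop
  endfacet
  facet normal 0.9239 -0.3826 0.0000
    outer loop
      vertex 11.950 2.050 0.000
      vertex 14.000 7.000 0.000
      vertex 14.000 7.000 10.000
    endloop
  endfacet
  facet normal 0.9239 -0.3826 0.0000
    outer loop
      vertex 11.950 2.050 0.000
      vertex 14.000 7.000 10.000
      vertex 11.950 2.050 10.000
    endloop
  endfacet
endsolid part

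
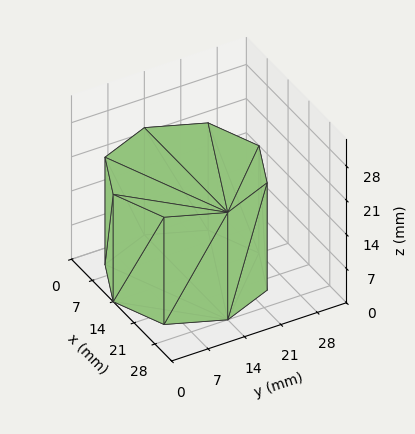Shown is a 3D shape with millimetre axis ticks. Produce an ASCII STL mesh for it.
Reading the render: the shape is a regular 8-sided prism (a cylinder approximated with 8 flat sides), circumscribed radius ≈ 14 mm, height ≈ 22 mm (dimensions read to the nearest mm from the axis ticks). For the STL, each face is triangulated and given an outward normal.

solid part
  facet normal 0.0000 0.0000 -1.0000
    outer loop
      vertex 14.00 28.00 0.00
      vertex 23.90 23.90 0.00
      vertex 28.00 14.00 0.00
    endloop
  endfacet
  facet normal 0.0000 0.0000 -1.0000
    outer loop
      vertex 4.10 23.90 0.00
      vertex 14.00 28.00 0.00
      vertex 28.00 14.00 0.00
    endloop
  endfacet
  facet normal 0.0000 0.0000 -1.0000
    outer loop
      vertex 0.00 14.00 0.00
      vertex 4.10 23.90 0.00
      vertex 28.00 14.00 0.00
    endloop
  endfacet
  facet normal 0.0000 0.0000 -1.0000
    outer loop
      vertex 4.10 4.10 0.00
      vertex 0.00 14.00 0.00
      vertex 28.00 14.00 0.00
    endloop
  endfacet
  facet normal 0.0000 0.0000 -1.0000
    outer loop
      vertex 14.00 0.00 0.00
      vertex 4.10 4.10 0.00
      vertex 28.00 14.00 0.00
    endloop
  endfacet
  facet normal 0.0000 0.0000 -1.0000
    outer loop
      vertex 23.90 4.10 0.00
      vertex 14.00 0.00 0.00
      vertex 28.00 14.00 0.00
    endloop
  endfacet
  facet normal 0.0000 0.0000 1.0000
    outer loop
      vertex 28.00 14.00 22.00
      vertex 23.90 23.90 22.00
      vertex 14.00 28.00 22.00
    endloop
  endfacet
  facet normal 0.0000 0.0000 1.0000
    outer loop
      vertex 28.00 14.00 22.00
      vertex 14.00 28.00 22.00
      vertex 4.10 23.90 22.00
    endloop
  endfacet
  facet normal 0.0000 0.0000 1.0000
    outer loop
      vertex 28.00 14.00 22.00
      vertex 4.10 23.90 22.00
      vertex 0.00 14.00 22.00
    endloop
  endfacet
  facet normal 0.0000 0.0000 1.0000
    outer loop
      vertex 28.00 14.00 22.00
      vertex 0.00 14.00 22.00
      vertex 4.10 4.10 22.00
    endloop
  endfacet
  facet normal 0.0000 0.0000 1.0000
    outer loop
      vertex 28.00 14.00 22.00
      vertex 4.10 4.10 22.00
      vertex 14.00 0.00 22.00
    endloop
  endfacet
  facet normal 0.0000 0.0000 1.0000
    outer loop
      vertex 28.00 14.00 22.00
      vertex 14.00 0.00 22.00
      vertex 23.90 4.10 22.00
    endloop
  endfacet
  facet normal 0.9239 0.3826 0.0000
    outer loop
      vertex 28.00 14.00 0.00
      vertex 23.90 23.90 0.00
      vertex 23.90 23.90 22.00
    endloop
  endfacet
  facet normal 0.9239 0.3826 0.0000
    outer loop
      vertex 28.00 14.00 0.00
      vertex 23.90 23.90 22.00
      vertex 28.00 14.00 22.00
    endloop
  endfacet
  facet normal 0.3826 0.9239 0.0000
    outer loop
      vertex 23.90 23.90 0.00
      vertex 14.00 28.00 0.00
      vertex 14.00 28.00 22.00
    endloop
  endfacet
  facet normal 0.3826 0.9239 0.0000
    outer loop
      vertex 23.90 23.90 0.00
      vertex 14.00 28.00 22.00
      vertex 23.90 23.90 22.00
    endloop
  endfacet
  facet normal -0.3826 0.9239 0.0000
    outer loop
      vertex 14.00 28.00 0.00
      vertex 4.10 23.90 0.00
      vertex 4.10 23.90 22.00
    endloop
  endfacet
  facet normal -0.3826 0.9239 0.0000
    outer loop
      vertex 14.00 28.00 0.00
      vertex 4.10 23.90 22.00
      vertex 14.00 28.00 22.00
    endloop
  endfacet
  facet normal -0.9239 0.3826 0.0000
    outer loop
      vertex 4.10 23.90 0.00
      vertex 0.00 14.00 0.00
      vertex 0.00 14.00 22.00
    endloop
  endfacet
  facet normal -0.9239 0.3826 0.0000
    outer loop
      vertex 4.10 23.90 0.00
      vertex 0.00 14.00 22.00
      vertex 4.10 23.90 22.00
    endloop
  endfacet
  facet normal -0.9239 -0.3826 0.0000
    outer loop
      vertex 0.00 14.00 0.00
      vertex 4.10 4.10 0.00
      vertex 4.10 4.10 22.00
    endloop
  endfacet
  facet normal -0.9239 -0.3826 0.0000
    outer loop
      vertex 0.00 14.00 0.00
      vertex 4.10 4.10 22.00
      vertex 0.00 14.00 22.00
    endloop
  endfacet
  facet normal -0.3826 -0.9239 0.0000
    outer loop
      vertex 4.10 4.10 0.00
      vertex 14.00 0.00 0.00
      vertex 14.00 0.00 22.00
    endloop
  endfacet
  facet normal -0.3826 -0.9239 0.0000
    outer loop
      vertex 4.10 4.10 0.00
      vertex 14.00 0.00 22.00
      vertex 4.10 4.10 22.00
    endloop
  endfacet
  facet normal 0.3826 -0.9239 0.0000
    outer loop
      vertex 14.00 0.00 0.00
      vertex 23.90 4.10 0.00
      vertex 23.90 4.10 22.00
    endloop
  endfacet
  facet normal 0.3826 -0.9239 0.0000
    outer loop
      vertex 14.00 0.00 0.00
      vertex 23.90 4.10 22.00
      vertex 14.00 0.00 22.00
    endloop
  endfacet
  facet normal 0.9239 -0.3826 0.0000
    outer loop
      vertex 23.90 4.10 0.00
      vertex 28.00 14.00 0.00
      vertex 28.00 14.00 22.00
    endloop
  endfacet
  facet normal 0.9239 -0.3826 0.0000
    outer loop
      vertex 23.90 4.10 0.00
      vertex 28.00 14.00 22.00
      vertex 23.90 4.10 22.00
    endloop
  endfacet
endsolid part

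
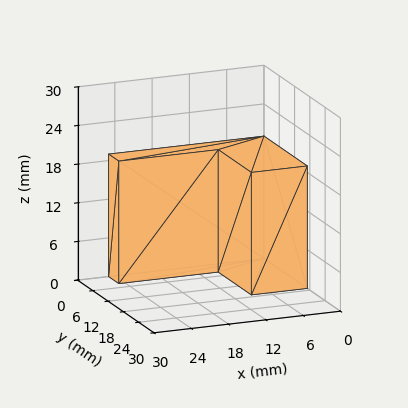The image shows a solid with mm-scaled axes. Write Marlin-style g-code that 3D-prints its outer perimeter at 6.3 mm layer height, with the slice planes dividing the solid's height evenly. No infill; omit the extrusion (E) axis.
Reading the render: the shape is an L-shaped prism: outer 25 × 17 mm, arm thicknesses ≈ 4 mm (horizontal) and 9 mm (vertical), extruded 19 mm in z (dimensions read to the nearest mm from the axis ticks). For the g-code, the solid's height is divided into equal slices at the stated Δz and each level perimeter traced with G1 moves after a G0 lift.

; perimeter-only toolpath
G21 ; units = mm
G90 ; absolute positioning
G28 ; home
; layer 1
G0 Z6.3
G0 X0.0 Y0.0
G1 X25.0 Y0.0
G1 X25.0 Y4.0
G1 X9.0 Y4.0
G1 X9.0 Y17.0
G1 X0.0 Y17.0
G1 X0.0 Y0.0
; layer 2
G0 Z12.7
G0 X0.0 Y0.0
G1 X25.0 Y0.0
G1 X25.0 Y4.0
G1 X9.0 Y4.0
G1 X9.0 Y17.0
G1 X0.0 Y17.0
G1 X0.0 Y0.0
; layer 3
G0 Z19.0
G0 X0.0 Y0.0
G1 X25.0 Y0.0
G1 X25.0 Y4.0
G1 X9.0 Y4.0
G1 X9.0 Y17.0
G1 X0.0 Y17.0
G1 X0.0 Y0.0
M2 ; end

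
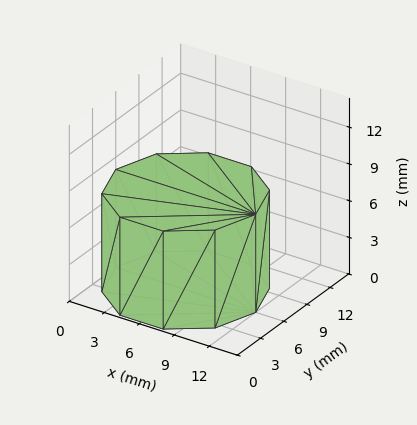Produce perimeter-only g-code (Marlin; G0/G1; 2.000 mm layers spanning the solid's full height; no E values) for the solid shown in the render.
Reading the render: the shape is a regular 10-sided prism (a cylinder approximated with 10 flat sides), circumscribed radius ≈ 6 mm, height ≈ 8 mm (dimensions read to the nearest mm from the axis ticks). For the g-code, the solid's height is divided into equal slices at the stated Δz and each level perimeter traced with G1 moves after a G0 lift.

; perimeter-only toolpath
G21 ; units = mm
G90 ; absolute positioning
G28 ; home
; layer 1
G0 Z2.000
G0 X12.000 Y6.000
G1 X10.854 Y9.527
G1 X7.854 Y11.706
G1 X4.146 Y11.706
G1 X1.146 Y9.527
G1 X0.000 Y6.000
G1 X1.146 Y2.473
G1 X4.146 Y0.294
G1 X7.854 Y0.294
G1 X10.854 Y2.473
G1 X12.000 Y6.000
; layer 2
G0 Z4.000
G0 X12.000 Y6.000
G1 X10.854 Y9.527
G1 X7.854 Y11.706
G1 X4.146 Y11.706
G1 X1.146 Y9.527
G1 X0.000 Y6.000
G1 X1.146 Y2.473
G1 X4.146 Y0.294
G1 X7.854 Y0.294
G1 X10.854 Y2.473
G1 X12.000 Y6.000
; layer 3
G0 Z6.000
G0 X12.000 Y6.000
G1 X10.854 Y9.527
G1 X7.854 Y11.706
G1 X4.146 Y11.706
G1 X1.146 Y9.527
G1 X0.000 Y6.000
G1 X1.146 Y2.473
G1 X4.146 Y0.294
G1 X7.854 Y0.294
G1 X10.854 Y2.473
G1 X12.000 Y6.000
; layer 4
G0 Z8.000
G0 X12.000 Y6.000
G1 X10.854 Y9.527
G1 X7.854 Y11.706
G1 X4.146 Y11.706
G1 X1.146 Y9.527
G1 X0.000 Y6.000
G1 X1.146 Y2.473
G1 X4.146 Y0.294
G1 X7.854 Y0.294
G1 X10.854 Y2.473
G1 X12.000 Y6.000
M2 ; end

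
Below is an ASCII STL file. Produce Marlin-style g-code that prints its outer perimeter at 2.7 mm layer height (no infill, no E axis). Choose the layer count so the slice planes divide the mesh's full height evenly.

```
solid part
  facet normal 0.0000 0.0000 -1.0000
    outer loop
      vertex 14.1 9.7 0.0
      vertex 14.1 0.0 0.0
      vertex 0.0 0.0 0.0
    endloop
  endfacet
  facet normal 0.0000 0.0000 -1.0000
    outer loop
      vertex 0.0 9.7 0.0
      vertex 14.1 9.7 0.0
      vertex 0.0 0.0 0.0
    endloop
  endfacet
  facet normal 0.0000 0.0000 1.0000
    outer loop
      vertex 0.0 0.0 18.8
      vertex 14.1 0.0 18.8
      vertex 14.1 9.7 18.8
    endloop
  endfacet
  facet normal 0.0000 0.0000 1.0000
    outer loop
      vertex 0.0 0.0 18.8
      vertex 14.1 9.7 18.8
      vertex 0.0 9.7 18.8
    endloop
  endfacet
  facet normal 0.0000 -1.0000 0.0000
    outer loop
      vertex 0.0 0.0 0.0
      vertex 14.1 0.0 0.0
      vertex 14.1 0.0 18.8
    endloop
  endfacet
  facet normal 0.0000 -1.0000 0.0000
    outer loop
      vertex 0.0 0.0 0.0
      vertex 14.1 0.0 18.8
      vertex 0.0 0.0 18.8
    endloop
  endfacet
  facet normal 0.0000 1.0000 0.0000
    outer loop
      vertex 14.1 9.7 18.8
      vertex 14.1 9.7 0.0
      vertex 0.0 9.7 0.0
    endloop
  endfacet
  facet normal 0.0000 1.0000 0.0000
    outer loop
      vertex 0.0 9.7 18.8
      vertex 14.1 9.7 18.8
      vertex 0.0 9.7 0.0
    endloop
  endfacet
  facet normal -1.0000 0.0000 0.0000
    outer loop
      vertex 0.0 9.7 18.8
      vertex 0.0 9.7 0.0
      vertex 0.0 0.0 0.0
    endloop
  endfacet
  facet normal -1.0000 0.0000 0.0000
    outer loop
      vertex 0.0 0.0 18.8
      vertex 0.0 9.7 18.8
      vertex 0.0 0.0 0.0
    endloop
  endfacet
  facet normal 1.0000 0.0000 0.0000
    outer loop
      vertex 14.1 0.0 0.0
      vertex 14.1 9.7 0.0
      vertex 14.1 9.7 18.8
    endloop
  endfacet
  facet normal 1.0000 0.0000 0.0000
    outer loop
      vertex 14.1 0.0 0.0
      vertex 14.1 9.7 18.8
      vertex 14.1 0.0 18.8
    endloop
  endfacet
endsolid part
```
; perimeter-only toolpath
G21 ; units = mm
G90 ; absolute positioning
G28 ; home
; layer 1
G0 Z2.7
G0 X0.0 Y0.0
G1 X14.1 Y0.0
G1 X14.1 Y9.7
G1 X0.0 Y9.7
G1 X0.0 Y0.0
; layer 2
G0 Z5.4
G0 X0.0 Y0.0
G1 X14.1 Y0.0
G1 X14.1 Y9.7
G1 X0.0 Y9.7
G1 X0.0 Y0.0
; layer 3
G0 Z8.1
G0 X0.0 Y0.0
G1 X14.1 Y0.0
G1 X14.1 Y9.7
G1 X0.0 Y9.7
G1 X0.0 Y0.0
; layer 4
G0 Z10.7
G0 X0.0 Y0.0
G1 X14.1 Y0.0
G1 X14.1 Y9.7
G1 X0.0 Y9.7
G1 X0.0 Y0.0
; layer 5
G0 Z13.4
G0 X0.0 Y0.0
G1 X14.1 Y0.0
G1 X14.1 Y9.7
G1 X0.0 Y9.7
G1 X0.0 Y0.0
; layer 6
G0 Z16.1
G0 X0.0 Y0.0
G1 X14.1 Y0.0
G1 X14.1 Y9.7
G1 X0.0 Y9.7
G1 X0.0 Y0.0
; layer 7
G0 Z18.8
G0 X0.0 Y0.0
G1 X14.1 Y0.0
G1 X14.1 Y9.7
G1 X0.0 Y9.7
G1 X0.0 Y0.0
M2 ; end

The solid is a rectangular box, roughly 14.1 × 9.7 mm footprint and 18.8 mm tall. Slicing at Δz = 2.7 mm — 7 equal slices spanning the solid's height, so layer i sits at z = i·h/7 — gives 7 non-empty perimeters. Each is a 4-segment closed polygon; G0 lifts to the layer z and rapids to the start vertex, then G1 traces the edges.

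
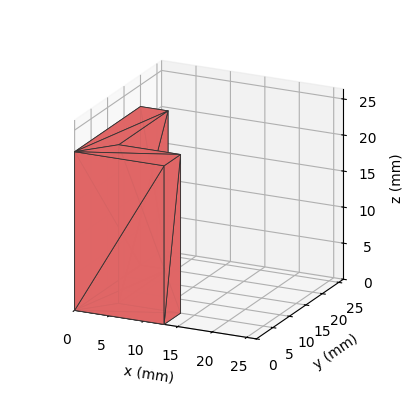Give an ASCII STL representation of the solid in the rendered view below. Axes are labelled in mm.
Reading the render: the shape is an L-shaped prism: outer 13 × 20 mm, arm thicknesses ≈ 5 mm (horizontal) and 4 mm (vertical), extruded 22 mm in z (dimensions read to the nearest mm from the axis ticks). For the STL, each face is triangulated and given an outward normal.

solid part
  facet normal 0.0000 0.0000 -1.0000
    outer loop
      vertex 13.0 5.0 0.0
      vertex 13.0 0.0 0.0
      vertex 0.0 0.0 0.0
    endloop
  endfacet
  facet normal 0.0000 0.0000 -1.0000
    outer loop
      vertex 4.0 5.0 0.0
      vertex 13.0 5.0 0.0
      vertex 0.0 0.0 0.0
    endloop
  endfacet
  facet normal 0.0000 0.0000 -1.0000
    outer loop
      vertex 4.0 20.0 0.0
      vertex 4.0 5.0 0.0
      vertex 0.0 0.0 0.0
    endloop
  endfacet
  facet normal 0.0000 0.0000 -1.0000
    outer loop
      vertex 0.0 20.0 0.0
      vertex 4.0 20.0 0.0
      vertex 0.0 0.0 0.0
    endloop
  endfacet
  facet normal 0.0000 0.0000 1.0000
    outer loop
      vertex 0.0 0.0 22.0
      vertex 13.0 0.0 22.0
      vertex 13.0 5.0 22.0
    endloop
  endfacet
  facet normal 0.0000 0.0000 1.0000
    outer loop
      vertex 0.0 0.0 22.0
      vertex 13.0 5.0 22.0
      vertex 4.0 5.0 22.0
    endloop
  endfacet
  facet normal 0.0000 0.0000 1.0000
    outer loop
      vertex 0.0 0.0 22.0
      vertex 4.0 5.0 22.0
      vertex 4.0 20.0 22.0
    endloop
  endfacet
  facet normal 0.0000 0.0000 1.0000
    outer loop
      vertex 0.0 0.0 22.0
      vertex 4.0 20.0 22.0
      vertex 0.0 20.0 22.0
    endloop
  endfacet
  facet normal 0.0000 -1.0000 0.0000
    outer loop
      vertex 0.0 0.0 0.0
      vertex 13.0 0.0 0.0
      vertex 13.0 0.0 22.0
    endloop
  endfacet
  facet normal 0.0000 -1.0000 0.0000
    outer loop
      vertex 0.0 0.0 0.0
      vertex 13.0 0.0 22.0
      vertex 0.0 0.0 22.0
    endloop
  endfacet
  facet normal 1.0000 0.0000 0.0000
    outer loop
      vertex 13.0 0.0 0.0
      vertex 13.0 5.0 0.0
      vertex 13.0 5.0 22.0
    endloop
  endfacet
  facet normal 1.0000 0.0000 0.0000
    outer loop
      vertex 13.0 0.0 0.0
      vertex 13.0 5.0 22.0
      vertex 13.0 0.0 22.0
    endloop
  endfacet
  facet normal 0.0000 1.0000 0.0000
    outer loop
      vertex 13.0 5.0 0.0
      vertex 4.0 5.0 0.0
      vertex 4.0 5.0 22.0
    endloop
  endfacet
  facet normal 0.0000 1.0000 0.0000
    outer loop
      vertex 13.0 5.0 0.0
      vertex 4.0 5.0 22.0
      vertex 13.0 5.0 22.0
    endloop
  endfacet
  facet normal 1.0000 0.0000 0.0000
    outer loop
      vertex 4.0 5.0 0.0
      vertex 4.0 20.0 0.0
      vertex 4.0 20.0 22.0
    endloop
  endfacet
  facet normal 1.0000 0.0000 0.0000
    outer loop
      vertex 4.0 5.0 0.0
      vertex 4.0 20.0 22.0
      vertex 4.0 5.0 22.0
    endloop
  endfacet
  facet normal 0.0000 1.0000 0.0000
    outer loop
      vertex 4.0 20.0 0.0
      vertex 0.0 20.0 0.0
      vertex 0.0 20.0 22.0
    endloop
  endfacet
  facet normal 0.0000 1.0000 0.0000
    outer loop
      vertex 4.0 20.0 0.0
      vertex 0.0 20.0 22.0
      vertex 4.0 20.0 22.0
    endloop
  endfacet
  facet normal -1.0000 0.0000 0.0000
    outer loop
      vertex 0.0 20.0 0.0
      vertex 0.0 0.0 0.0
      vertex 0.0 0.0 22.0
    endloop
  endfacet
  facet normal -1.0000 0.0000 0.0000
    outer loop
      vertex 0.0 20.0 0.0
      vertex 0.0 0.0 22.0
      vertex 0.0 20.0 22.0
    endloop
  endfacet
endsolid part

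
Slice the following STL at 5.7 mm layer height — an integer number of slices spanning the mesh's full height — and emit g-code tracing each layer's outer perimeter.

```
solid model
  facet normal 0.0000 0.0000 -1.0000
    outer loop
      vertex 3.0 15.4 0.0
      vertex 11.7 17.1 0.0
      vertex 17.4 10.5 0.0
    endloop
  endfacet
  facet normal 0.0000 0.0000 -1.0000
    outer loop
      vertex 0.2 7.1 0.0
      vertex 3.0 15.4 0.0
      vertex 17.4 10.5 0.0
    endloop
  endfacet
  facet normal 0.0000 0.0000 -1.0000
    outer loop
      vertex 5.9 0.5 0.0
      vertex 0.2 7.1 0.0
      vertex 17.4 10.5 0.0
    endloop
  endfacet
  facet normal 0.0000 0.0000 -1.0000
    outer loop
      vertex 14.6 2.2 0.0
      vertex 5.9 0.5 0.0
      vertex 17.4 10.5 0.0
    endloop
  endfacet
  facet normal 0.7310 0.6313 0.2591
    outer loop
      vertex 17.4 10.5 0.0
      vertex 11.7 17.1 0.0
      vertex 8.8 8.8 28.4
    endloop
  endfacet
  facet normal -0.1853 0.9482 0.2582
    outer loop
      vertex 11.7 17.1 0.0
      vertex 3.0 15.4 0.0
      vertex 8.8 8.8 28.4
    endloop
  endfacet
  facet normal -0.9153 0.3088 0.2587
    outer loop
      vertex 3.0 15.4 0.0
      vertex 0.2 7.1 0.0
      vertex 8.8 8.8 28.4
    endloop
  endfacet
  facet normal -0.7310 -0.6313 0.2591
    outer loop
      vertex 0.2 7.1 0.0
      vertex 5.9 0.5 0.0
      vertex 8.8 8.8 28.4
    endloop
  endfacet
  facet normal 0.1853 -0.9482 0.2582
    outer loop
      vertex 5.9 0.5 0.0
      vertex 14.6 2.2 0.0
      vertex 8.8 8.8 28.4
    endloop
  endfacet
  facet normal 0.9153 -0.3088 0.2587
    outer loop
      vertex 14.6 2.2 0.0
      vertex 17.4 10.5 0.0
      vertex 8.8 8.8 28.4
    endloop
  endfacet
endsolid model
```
; perimeter-only toolpath
G21 ; units = mm
G90 ; absolute positioning
G28 ; home
; layer 1
G0 Z5.7
G0 X15.7 Y10.2
G1 X11.1 Y15.4
G1 X4.2 Y14.1
G1 X1.9 Y7.4
G1 X6.5 Y2.2
G1 X13.4 Y3.5
G1 X15.7 Y10.2
; layer 2
G0 Z11.4
G0 X14.0 Y9.8
G1 X10.5 Y13.8
G1 X5.3 Y12.8
G1 X3.6 Y7.8
G1 X7.1 Y3.8
G1 X12.3 Y4.8
G1 X14.0 Y9.8
; layer 3
G0 Z17.0
G0 X12.2 Y9.5
G1 X10.0 Y12.1
G1 X6.5 Y11.4
G1 X5.4 Y8.1
G1 X7.6 Y5.5
G1 X11.1 Y6.2
G1 X12.2 Y9.5
; layer 4
G0 Z22.7
G0 X10.5 Y9.1
G1 X9.4 Y10.5
G1 X7.6 Y10.1
G1 X7.1 Y8.5
G1 X8.2 Y7.1
G1 X10.0 Y7.5
G1 X10.5 Y9.1
M2 ; end

The solid is a regular 6-sided pyramid, base circumscribed radius ≈ 8.8 mm, apex at z ≈ 28.4 mm. Slicing at Δz = 5.7 mm — 5 equal slices spanning the solid's height, so layer i sits at z = i·h/5 — gives 4 non-empty perimeters. Each is a 6-segment closed polygon; G0 lifts to the layer z and rapids to the start vertex, then G1 traces the edges. The cross-section shrinks linearly with z (the slice at the apex is degenerate and omitted).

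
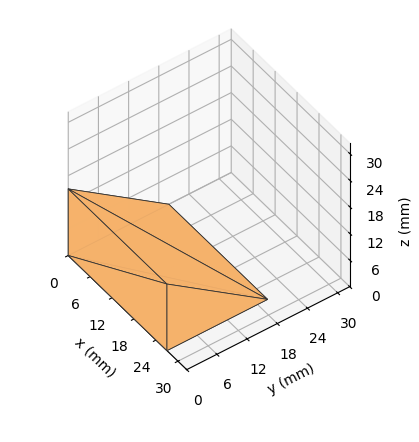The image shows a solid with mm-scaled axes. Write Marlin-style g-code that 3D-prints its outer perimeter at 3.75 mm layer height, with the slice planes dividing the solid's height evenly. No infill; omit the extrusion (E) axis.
Reading the render: the shape is a wedge (ramp): 27 × 20 mm base, rising to 15 mm along the y=0 edge and sloping linearly to z=0 at y=20 (dimensions read to the nearest mm from the axis ticks). For the g-code, the solid's height is divided into equal slices at the stated Δz and each level perimeter traced with G1 moves after a G0 lift.

; perimeter-only toolpath
G21 ; units = mm
G90 ; absolute positioning
G28 ; home
; layer 1
G0 Z3.75
G0 X0.00 Y0.00
G1 X27.00 Y0.00
G1 X27.00 Y15.00
G1 X0.00 Y15.00
G1 X0.00 Y0.00
; layer 2
G0 Z7.50
G0 X0.00 Y0.00
G1 X27.00 Y0.00
G1 X27.00 Y10.00
G1 X0.00 Y10.00
G1 X0.00 Y0.00
; layer 3
G0 Z11.25
G0 X0.00 Y0.00
G1 X27.00 Y0.00
G1 X27.00 Y5.00
G1 X0.00 Y5.00
G1 X0.00 Y0.00
M2 ; end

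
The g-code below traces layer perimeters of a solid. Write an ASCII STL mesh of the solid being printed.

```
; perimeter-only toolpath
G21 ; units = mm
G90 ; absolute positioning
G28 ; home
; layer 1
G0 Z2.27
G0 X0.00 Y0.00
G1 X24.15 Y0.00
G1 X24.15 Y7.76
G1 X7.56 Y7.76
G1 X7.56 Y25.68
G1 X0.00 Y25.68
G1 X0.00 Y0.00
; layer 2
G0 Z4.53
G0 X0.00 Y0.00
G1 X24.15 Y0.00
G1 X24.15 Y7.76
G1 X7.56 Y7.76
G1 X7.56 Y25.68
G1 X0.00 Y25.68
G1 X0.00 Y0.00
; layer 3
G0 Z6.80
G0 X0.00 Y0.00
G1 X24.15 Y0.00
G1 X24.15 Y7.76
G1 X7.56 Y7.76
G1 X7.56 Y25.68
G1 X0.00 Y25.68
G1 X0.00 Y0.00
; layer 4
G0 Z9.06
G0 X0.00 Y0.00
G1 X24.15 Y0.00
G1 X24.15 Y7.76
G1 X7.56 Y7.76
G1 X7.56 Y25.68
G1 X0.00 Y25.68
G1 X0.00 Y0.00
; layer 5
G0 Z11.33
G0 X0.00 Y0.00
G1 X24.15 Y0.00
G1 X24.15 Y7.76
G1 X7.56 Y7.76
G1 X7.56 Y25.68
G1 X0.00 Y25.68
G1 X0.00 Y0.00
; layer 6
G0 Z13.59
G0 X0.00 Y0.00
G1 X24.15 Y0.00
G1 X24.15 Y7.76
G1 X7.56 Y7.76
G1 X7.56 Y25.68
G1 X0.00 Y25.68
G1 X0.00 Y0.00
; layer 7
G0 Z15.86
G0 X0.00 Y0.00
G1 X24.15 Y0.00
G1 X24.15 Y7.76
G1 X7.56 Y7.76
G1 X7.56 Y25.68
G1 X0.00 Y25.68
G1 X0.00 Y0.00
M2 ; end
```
solid part
  facet normal 0.0000 0.0000 -1.0000
    outer loop
      vertex 24.15 7.76 0.00
      vertex 24.15 0.00 0.00
      vertex 0.00 0.00 0.00
    endloop
  endfacet
  facet normal 0.0000 0.0000 -1.0000
    outer loop
      vertex 7.56 7.76 0.00
      vertex 24.15 7.76 0.00
      vertex 0.00 0.00 0.00
    endloop
  endfacet
  facet normal 0.0000 0.0000 -1.0000
    outer loop
      vertex 7.56 25.68 0.00
      vertex 7.56 7.76 0.00
      vertex 0.00 0.00 0.00
    endloop
  endfacet
  facet normal 0.0000 0.0000 -1.0000
    outer loop
      vertex 0.00 25.68 0.00
      vertex 7.56 25.68 0.00
      vertex 0.00 0.00 0.00
    endloop
  endfacet
  facet normal 0.0000 0.0000 1.0000
    outer loop
      vertex 0.00 0.00 15.86
      vertex 24.15 0.00 15.86
      vertex 24.15 7.76 15.86
    endloop
  endfacet
  facet normal 0.0000 0.0000 1.0000
    outer loop
      vertex 0.00 0.00 15.86
      vertex 24.15 7.76 15.86
      vertex 7.56 7.76 15.86
    endloop
  endfacet
  facet normal 0.0000 0.0000 1.0000
    outer loop
      vertex 0.00 0.00 15.86
      vertex 7.56 7.76 15.86
      vertex 7.56 25.68 15.86
    endloop
  endfacet
  facet normal 0.0000 0.0000 1.0000
    outer loop
      vertex 0.00 0.00 15.86
      vertex 7.56 25.68 15.86
      vertex 0.00 25.68 15.86
    endloop
  endfacet
  facet normal 0.0000 -1.0000 0.0000
    outer loop
      vertex 0.00 0.00 0.00
      vertex 24.15 0.00 0.00
      vertex 24.15 0.00 15.86
    endloop
  endfacet
  facet normal 0.0000 -1.0000 0.0000
    outer loop
      vertex 0.00 0.00 0.00
      vertex 24.15 0.00 15.86
      vertex 0.00 0.00 15.86
    endloop
  endfacet
  facet normal 1.0000 0.0000 0.0000
    outer loop
      vertex 24.15 0.00 0.00
      vertex 24.15 7.76 0.00
      vertex 24.15 7.76 15.86
    endloop
  endfacet
  facet normal 1.0000 0.0000 0.0000
    outer loop
      vertex 24.15 0.00 0.00
      vertex 24.15 7.76 15.86
      vertex 24.15 0.00 15.86
    endloop
  endfacet
  facet normal 0.0000 1.0000 0.0000
    outer loop
      vertex 24.15 7.76 0.00
      vertex 7.56 7.76 0.00
      vertex 7.56 7.76 15.86
    endloop
  endfacet
  facet normal 0.0000 1.0000 0.0000
    outer loop
      vertex 24.15 7.76 0.00
      vertex 7.56 7.76 15.86
      vertex 24.15 7.76 15.86
    endloop
  endfacet
  facet normal 1.0000 0.0000 0.0000
    outer loop
      vertex 7.56 7.76 0.00
      vertex 7.56 25.68 0.00
      vertex 7.56 25.68 15.86
    endloop
  endfacet
  facet normal 1.0000 0.0000 0.0000
    outer loop
      vertex 7.56 7.76 0.00
      vertex 7.56 25.68 15.86
      vertex 7.56 7.76 15.86
    endloop
  endfacet
  facet normal 0.0000 1.0000 0.0000
    outer loop
      vertex 7.56 25.68 0.00
      vertex 0.00 25.68 0.00
      vertex 0.00 25.68 15.86
    endloop
  endfacet
  facet normal 0.0000 1.0000 0.0000
    outer loop
      vertex 7.56 25.68 0.00
      vertex 0.00 25.68 15.86
      vertex 7.56 25.68 15.86
    endloop
  endfacet
  facet normal -1.0000 0.0000 0.0000
    outer loop
      vertex 0.00 25.68 0.00
      vertex 0.00 0.00 0.00
      vertex 0.00 0.00 15.86
    endloop
  endfacet
  facet normal -1.0000 0.0000 0.0000
    outer loop
      vertex 0.00 25.68 0.00
      vertex 0.00 0.00 15.86
      vertex 0.00 25.68 15.86
    endloop
  endfacet
endsolid part

The G0 Z moves step by Δz≈2.27 mm. Every layer's G1 loop is the same polygon, so the solid is a straight extrusion of it from z=0 to z≈15.9. Closing with flat bottom and top caps and triangulating gives 20 facets — an L-shaped prism: outer 24.1 × 25.7 mm, arm thicknesses ≈ 7.76 mm (horizontal) and 7.56 mm (vertical), extruded 15.9 mm in z.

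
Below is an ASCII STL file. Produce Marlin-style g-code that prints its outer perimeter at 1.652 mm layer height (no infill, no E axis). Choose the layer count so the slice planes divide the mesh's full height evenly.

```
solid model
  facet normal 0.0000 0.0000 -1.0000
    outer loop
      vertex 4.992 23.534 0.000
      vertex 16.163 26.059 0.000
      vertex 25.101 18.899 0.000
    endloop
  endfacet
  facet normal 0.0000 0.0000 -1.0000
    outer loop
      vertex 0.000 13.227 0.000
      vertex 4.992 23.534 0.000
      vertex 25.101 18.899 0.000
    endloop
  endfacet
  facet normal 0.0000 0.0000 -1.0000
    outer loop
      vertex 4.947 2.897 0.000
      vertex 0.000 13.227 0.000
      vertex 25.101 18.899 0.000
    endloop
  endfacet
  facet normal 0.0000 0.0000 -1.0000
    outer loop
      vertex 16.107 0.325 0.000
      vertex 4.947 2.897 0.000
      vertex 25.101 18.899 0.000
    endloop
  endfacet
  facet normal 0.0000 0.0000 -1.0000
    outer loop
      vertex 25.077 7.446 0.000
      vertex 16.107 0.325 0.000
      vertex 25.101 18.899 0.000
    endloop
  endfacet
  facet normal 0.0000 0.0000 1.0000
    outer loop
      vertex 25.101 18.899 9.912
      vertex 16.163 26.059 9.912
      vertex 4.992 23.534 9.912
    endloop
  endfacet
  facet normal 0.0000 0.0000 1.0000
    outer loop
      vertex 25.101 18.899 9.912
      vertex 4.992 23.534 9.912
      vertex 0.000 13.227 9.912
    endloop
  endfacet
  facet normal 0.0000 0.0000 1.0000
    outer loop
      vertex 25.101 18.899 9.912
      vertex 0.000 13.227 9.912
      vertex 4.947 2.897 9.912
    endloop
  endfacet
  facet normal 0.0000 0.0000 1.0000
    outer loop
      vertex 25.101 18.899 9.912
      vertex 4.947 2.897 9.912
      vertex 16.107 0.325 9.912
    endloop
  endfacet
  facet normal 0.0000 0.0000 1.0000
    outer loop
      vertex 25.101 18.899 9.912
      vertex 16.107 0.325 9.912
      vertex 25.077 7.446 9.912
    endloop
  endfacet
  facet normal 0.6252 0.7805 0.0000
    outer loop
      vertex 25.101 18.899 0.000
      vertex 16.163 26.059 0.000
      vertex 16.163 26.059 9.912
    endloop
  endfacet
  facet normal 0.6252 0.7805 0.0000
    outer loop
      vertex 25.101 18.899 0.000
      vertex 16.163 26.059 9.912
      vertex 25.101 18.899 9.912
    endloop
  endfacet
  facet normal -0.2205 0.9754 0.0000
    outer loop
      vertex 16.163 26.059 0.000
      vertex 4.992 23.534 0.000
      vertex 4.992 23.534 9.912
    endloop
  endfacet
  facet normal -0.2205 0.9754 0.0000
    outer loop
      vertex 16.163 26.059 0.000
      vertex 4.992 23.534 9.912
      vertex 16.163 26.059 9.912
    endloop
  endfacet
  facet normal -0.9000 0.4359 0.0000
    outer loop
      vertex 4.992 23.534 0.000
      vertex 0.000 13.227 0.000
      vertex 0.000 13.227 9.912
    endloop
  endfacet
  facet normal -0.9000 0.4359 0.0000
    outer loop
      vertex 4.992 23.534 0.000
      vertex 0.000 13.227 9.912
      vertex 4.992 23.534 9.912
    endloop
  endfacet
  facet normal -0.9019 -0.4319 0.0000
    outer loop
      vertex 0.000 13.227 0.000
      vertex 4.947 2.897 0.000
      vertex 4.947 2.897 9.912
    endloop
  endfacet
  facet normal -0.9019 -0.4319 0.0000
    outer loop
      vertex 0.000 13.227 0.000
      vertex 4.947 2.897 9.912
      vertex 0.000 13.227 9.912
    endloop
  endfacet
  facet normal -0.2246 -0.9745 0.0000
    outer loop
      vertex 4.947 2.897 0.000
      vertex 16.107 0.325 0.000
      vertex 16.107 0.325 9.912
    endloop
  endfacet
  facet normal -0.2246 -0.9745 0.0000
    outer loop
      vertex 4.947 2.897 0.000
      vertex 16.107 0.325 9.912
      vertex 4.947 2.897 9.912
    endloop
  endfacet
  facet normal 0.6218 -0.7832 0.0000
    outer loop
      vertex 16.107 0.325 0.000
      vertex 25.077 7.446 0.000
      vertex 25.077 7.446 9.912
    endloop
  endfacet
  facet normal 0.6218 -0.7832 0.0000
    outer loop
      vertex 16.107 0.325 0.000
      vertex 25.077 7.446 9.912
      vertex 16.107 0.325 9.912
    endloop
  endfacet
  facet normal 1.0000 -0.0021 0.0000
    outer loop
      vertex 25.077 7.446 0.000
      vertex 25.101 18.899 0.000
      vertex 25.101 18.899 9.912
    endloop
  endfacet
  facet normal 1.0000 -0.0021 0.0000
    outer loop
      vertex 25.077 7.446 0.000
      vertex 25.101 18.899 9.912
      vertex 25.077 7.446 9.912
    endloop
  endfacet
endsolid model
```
; perimeter-only toolpath
G21 ; units = mm
G90 ; absolute positioning
G28 ; home
; layer 1
G0 Z1.652
G0 X25.101 Y18.899
G1 X16.163 Y26.059
G1 X4.992 Y23.534
G1 X0.000 Y13.227
G1 X4.947 Y2.897
G1 X16.107 Y0.325
G1 X25.077 Y7.446
G1 X25.101 Y18.899
; layer 2
G0 Z3.304
G0 X25.101 Y18.899
G1 X16.163 Y26.059
G1 X4.992 Y23.534
G1 X0.000 Y13.227
G1 X4.947 Y2.897
G1 X16.107 Y0.325
G1 X25.077 Y7.446
G1 X25.101 Y18.899
; layer 3
G0 Z4.956
G0 X25.101 Y18.899
G1 X16.163 Y26.059
G1 X4.992 Y23.534
G1 X0.000 Y13.227
G1 X4.947 Y2.897
G1 X16.107 Y0.325
G1 X25.077 Y7.446
G1 X25.101 Y18.899
; layer 4
G0 Z6.608
G0 X25.101 Y18.899
G1 X16.163 Y26.059
G1 X4.992 Y23.534
G1 X0.000 Y13.227
G1 X4.947 Y2.897
G1 X16.107 Y0.325
G1 X25.077 Y7.446
G1 X25.101 Y18.899
; layer 5
G0 Z8.260
G0 X25.101 Y18.899
G1 X16.163 Y26.059
G1 X4.992 Y23.534
G1 X0.000 Y13.227
G1 X4.947 Y2.897
G1 X16.107 Y0.325
G1 X25.077 Y7.446
G1 X25.101 Y18.899
; layer 6
G0 Z9.912
G0 X25.101 Y18.899
G1 X16.163 Y26.059
G1 X4.992 Y23.534
G1 X0.000 Y13.227
G1 X4.947 Y2.897
G1 X16.107 Y0.325
G1 X25.077 Y7.446
G1 X25.101 Y18.899
M2 ; end

The solid is a regular 7-sided prism (a cylinder approximated with 7 flat sides), circumscribed radius ≈ 13.2 mm, height ≈ 9.91 mm. Slicing at Δz = 1.652 mm — 6 equal slices spanning the solid's height, so layer i sits at z = i·h/6 — gives 6 non-empty perimeters. Each is a 7-segment closed polygon; G0 lifts to the layer z and rapids to the start vertex, then G1 traces the edges.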